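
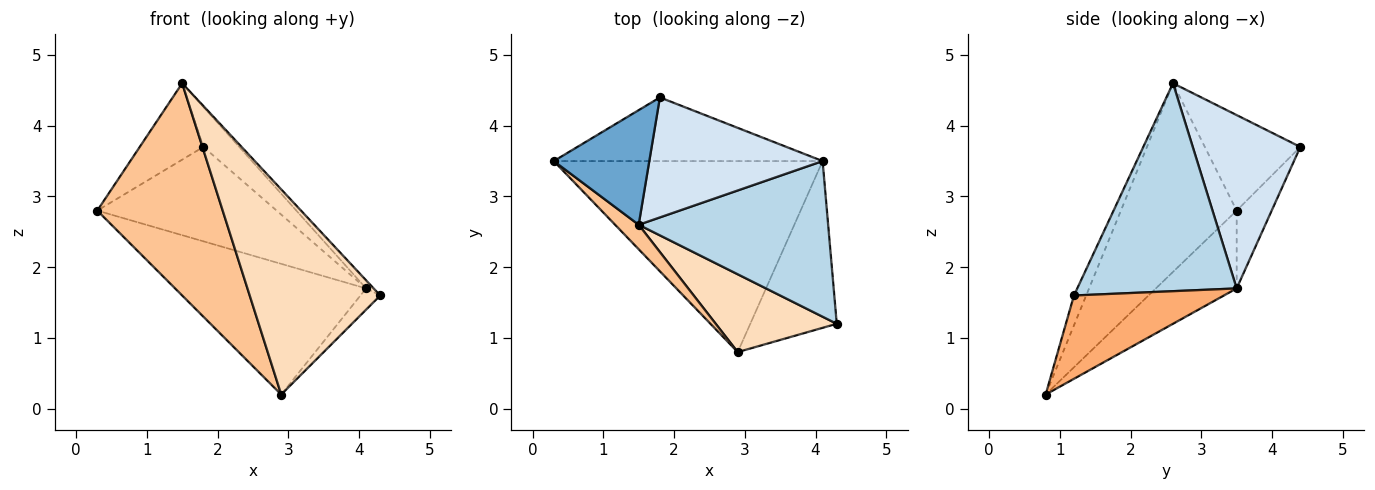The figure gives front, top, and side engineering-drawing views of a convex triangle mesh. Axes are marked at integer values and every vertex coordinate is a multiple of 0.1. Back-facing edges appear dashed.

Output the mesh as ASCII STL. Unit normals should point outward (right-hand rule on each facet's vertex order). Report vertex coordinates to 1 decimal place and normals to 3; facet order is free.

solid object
 facet normal -0.640 0.426 0.640
  outer loop
   vertex 1.5 2.6 4.6
   vertex 1.8 4.4 3.7
   vertex 0.3 3.5 2.8
  endloop
 endfacet
 facet normal -0.160 0.818 -0.552
  outer loop
   vertex 4.1 3.5 1.7
   vertex 0.3 3.5 2.8
   vertex 1.8 4.4 3.7
  endloop
 endfacet
 facet normal 0.739 0.035 0.673
  outer loop
   vertex 4.1 3.5 1.7
   vertex 1.5 2.6 4.6
   vertex 4.3 1.2 1.6
  endloop
 endfacet
 facet normal 0.688 0.229 0.688
  outer loop
   vertex 4.1 3.5 1.7
   vertex 1.8 4.4 3.7
   vertex 1.5 2.6 4.6
  endloop
 endfacet
 facet normal -0.232 0.549 -0.803
  outer loop
   vertex 2.9 0.8 0.2
   vertex 0.3 3.5 2.8
   vertex 4.1 3.5 1.7
  endloop
 endfacet
 facet normal 0.691 0.091 -0.717
  outer loop
   vertex 2.9 0.8 0.2
   vertex 4.1 3.5 1.7
   vertex 4.3 1.2 1.6
  endloop
 endfacet
 facet normal -0.676 -0.732 0.084
  outer loop
   vertex 2.9 0.8 0.2
   vertex 1.5 2.6 4.6
   vertex 0.3 3.5 2.8
  endloop
 endfacet
 facet normal -0.087 -0.931 0.353
  outer loop
   vertex 2.9 0.8 0.2
   vertex 4.3 1.2 1.6
   vertex 1.5 2.6 4.6
  endloop
 endfacet
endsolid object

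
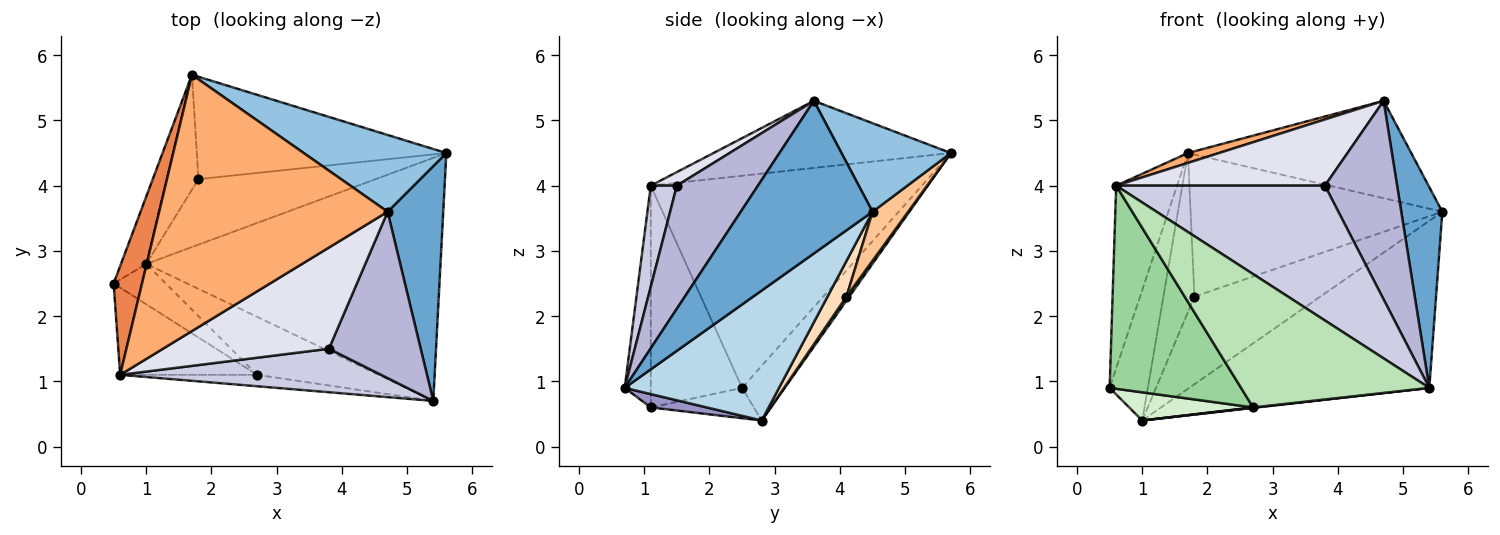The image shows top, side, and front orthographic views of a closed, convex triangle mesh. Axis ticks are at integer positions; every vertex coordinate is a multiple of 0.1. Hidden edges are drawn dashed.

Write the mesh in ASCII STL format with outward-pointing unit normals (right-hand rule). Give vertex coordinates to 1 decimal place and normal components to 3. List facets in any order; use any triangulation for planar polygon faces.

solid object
 facet normal 0.902 -0.281 0.329
  outer loop
   vertex 4.7 3.6 5.3
   vertex 5.4 0.7 0.9
   vertex 5.6 4.5 3.6
  endloop
 endfacet
 facet normal 0.359 0.733 0.578
  outer loop
   vertex 1.7 5.7 4.5
   vertex 4.7 3.6 5.3
   vertex 5.6 4.5 3.6
  endloop
 endfacet
 facet normal 0.342 0.532 -0.774
  outer loop
   vertex 1.0 2.8 0.4
   vertex 5.6 4.5 3.6
   vertex 5.4 0.7 0.9
  endloop
 endfacet
 facet normal -0.704 0.631 -0.326
  outer loop
   vertex 1.0 2.8 0.4
   vertex 0.5 2.5 0.9
   vertex 1.7 5.7 4.5
  endloop
 endfacet
 facet normal -0.967 0.217 0.129
  outer loop
   vertex 0.6 1.1 4.0
   vertex 1.7 5.7 4.5
   vertex 0.5 2.5 0.9
  endloop
 endfacet
 facet normal -0.282 -0.037 0.959
  outer loop
   vertex 0.6 1.1 4.0
   vertex 4.7 3.6 5.3
   vertex 1.7 5.7 4.5
  endloop
 endfacet
 facet normal 0.114 0.806 -0.581
  outer loop
   vertex 1.8 4.1 2.3
   vertex 1.7 5.7 4.5
   vertex 5.6 4.5 3.6
  endloop
 endfacet
 facet normal 0.120 0.795 -0.594
  outer loop
   vertex 1.8 4.1 2.3
   vertex 5.6 4.5 3.6
   vertex 1.0 2.8 0.4
  endloop
 endfacet
 facet normal 0.075 0.808 -0.584
  outer loop
   vertex 1.8 4.1 2.3
   vertex 1.0 2.8 0.4
   vertex 1.7 5.7 4.5
  endloop
 endfacet
 facet normal -0.538 -0.774 -0.332
  outer loop
   vertex 2.7 1.1 0.6
   vertex 0.6 1.1 4.0
   vertex 0.5 2.5 0.9
  endloop
 endfacet
 facet normal -0.137 -0.987 -0.085
  outer loop
   vertex 2.7 1.1 0.6
   vertex 5.4 0.7 0.9
   vertex 0.6 1.1 4.0
  endloop
 endfacet
 facet normal -0.430 -0.517 -0.740
  outer loop
   vertex 2.7 1.1 0.6
   vertex 0.5 2.5 0.9
   vertex 1.0 2.8 0.4
  endloop
 endfacet
 facet normal 0.109 -0.008 -0.994
  outer loop
   vertex 2.7 1.1 0.6
   vertex 1.0 2.8 0.4
   vertex 5.4 0.7 0.9
  endloop
 endfacet
 facet normal 0.652 -0.581 0.487
  outer loop
   vertex 3.8 1.5 4.0
   vertex 5.4 0.7 0.9
   vertex 4.7 3.6 5.3
  endloop
 endfacet
 facet normal 0.118 -0.945 0.305
  outer loop
   vertex 3.8 1.5 4.0
   vertex 0.6 1.1 4.0
   vertex 5.4 0.7 0.9
  endloop
 endfacet
 facet normal 0.068 -0.546 0.835
  outer loop
   vertex 3.8 1.5 4.0
   vertex 4.7 3.6 5.3
   vertex 0.6 1.1 4.0
  endloop
 endfacet
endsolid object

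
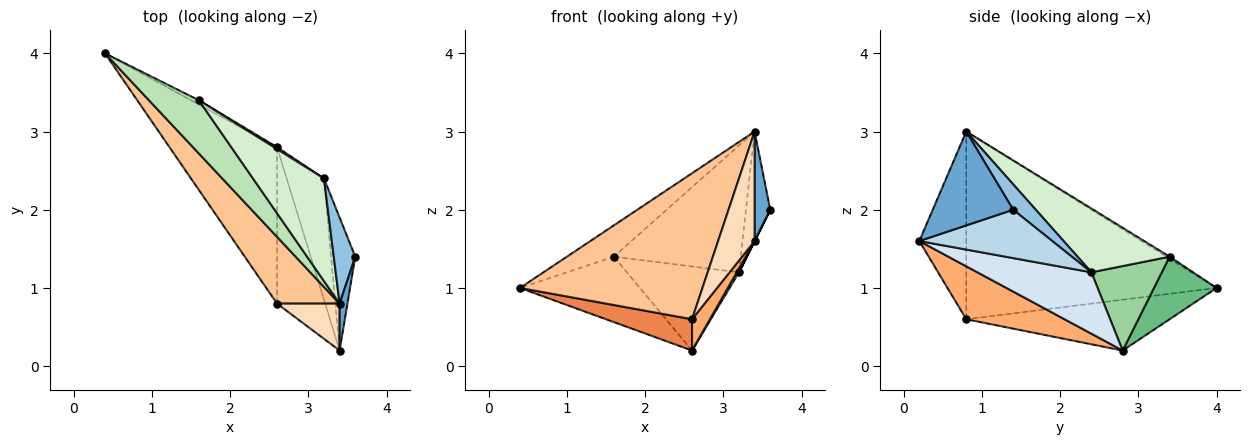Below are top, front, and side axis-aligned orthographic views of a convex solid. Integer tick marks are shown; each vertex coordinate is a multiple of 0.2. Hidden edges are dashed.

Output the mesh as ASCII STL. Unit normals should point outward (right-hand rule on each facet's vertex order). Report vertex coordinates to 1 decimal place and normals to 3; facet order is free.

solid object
 facet normal 0.978 -0.190 0.082
  outer loop
   vertex 3.4 0.8 3.0
   vertex 3.4 0.2 1.6
   vertex 3.6 1.4 2.0
  endloop
 endfacet
 facet normal 0.590 0.635 0.499
  outer loop
   vertex 3.2 2.4 1.2
   vertex 3.4 0.8 3.0
   vertex 3.6 1.4 2.0
  endloop
 endfacet
 facet normal 0.894 0.000 -0.447
  outer loop
   vertex 3.2 2.4 1.2
   vertex 3.6 1.4 2.0
   vertex 3.4 0.2 1.6
  endloop
 endfacet
 facet normal 0.854 -0.017 -0.519
  outer loop
   vertex 3.2 2.4 1.2
   vertex 3.4 0.2 1.6
   vertex 2.6 2.8 0.2
  endloop
 endfacet
 facet normal -0.421 -0.178 -0.890
  outer loop
   vertex 2.6 0.8 0.6
   vertex 0.4 4.0 1.0
   vertex 2.6 2.8 0.2
  endloop
 endfacet
 facet normal 0.733 -0.133 -0.667
  outer loop
   vertex 2.6 0.8 0.6
   vertex 2.6 2.8 0.2
   vertex 3.4 0.2 1.6
  endloop
 endfacet
 facet normal -0.780 -0.569 0.260
  outer loop
   vertex 2.6 0.8 0.6
   vertex 3.4 0.8 3.0
   vertex 0.4 4.0 1.0
  endloop
 endfacet
 facet normal -0.763 -0.594 0.254
  outer loop
   vertex 2.6 0.8 0.6
   vertex 3.4 0.2 1.6
   vertex 3.4 0.8 3.0
  endloop
 endfacet
 facet normal 0.462 0.885 -0.058
  outer loop
   vertex 1.6 3.4 1.4
   vertex 2.6 2.8 0.2
   vertex 0.4 4.0 1.0
  endloop
 endfacet
 facet normal 0.532 0.847 0.020
  outer loop
   vertex 1.6 3.4 1.4
   vertex 3.2 2.4 1.2
   vertex 2.6 2.8 0.2
  endloop
 endfacet
 facet normal -0.034 0.507 0.861
  outer loop
   vertex 1.6 3.4 1.4
   vertex 0.4 4.0 1.0
   vertex 3.4 0.8 3.0
  endloop
 endfacet
 facet normal 0.492 0.677 0.547
  outer loop
   vertex 1.6 3.4 1.4
   vertex 3.4 0.8 3.0
   vertex 3.2 2.4 1.2
  endloop
 endfacet
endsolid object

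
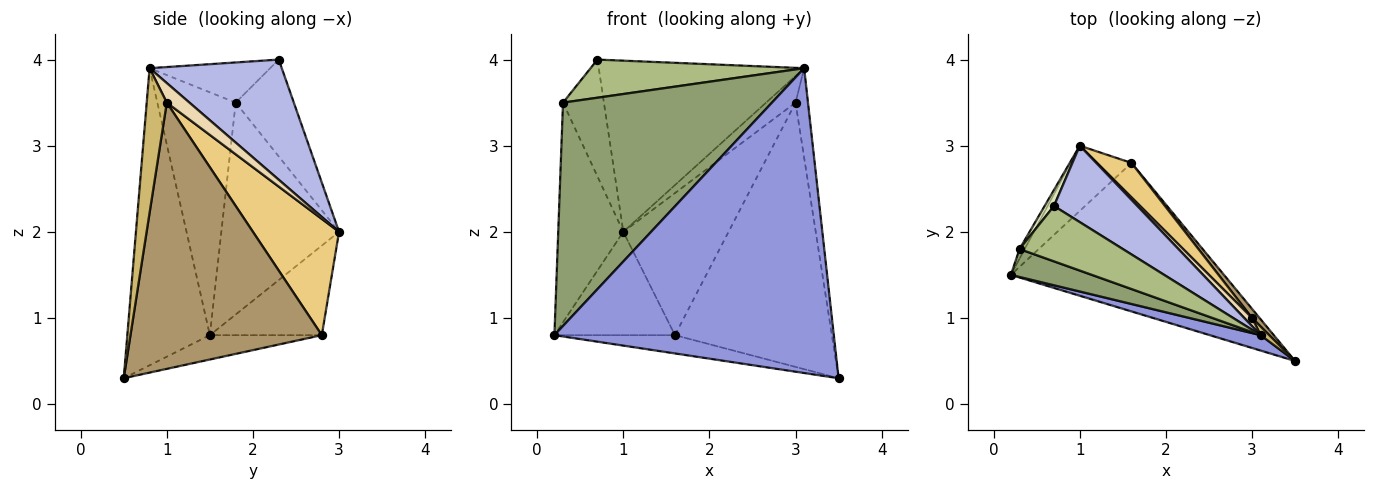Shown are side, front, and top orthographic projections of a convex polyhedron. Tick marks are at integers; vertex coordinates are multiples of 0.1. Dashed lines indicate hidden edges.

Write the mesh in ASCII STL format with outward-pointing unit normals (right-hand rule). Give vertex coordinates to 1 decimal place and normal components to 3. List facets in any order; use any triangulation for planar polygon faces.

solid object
 facet normal -0.113 0.121 -0.986
  outer loop
   vertex 1.6 2.8 0.8
   vertex 3.5 0.5 0.3
   vertex 0.2 1.5 0.8
  endloop
 endfacet
 facet normal -0.618 0.665 -0.420
  outer loop
   vertex 1.6 2.8 0.8
   vertex 0.2 1.5 0.8
   vertex 1.0 3.0 2.0
  endloop
 endfacet
 facet normal -0.283 -0.958 0.048
  outer loop
   vertex 3.1 0.8 3.9
   vertex 0.2 1.5 0.8
   vertex 3.5 0.5 0.3
  endloop
 endfacet
 facet normal 0.507 0.787 0.352
  outer loop
   vertex 3.1 0.8 3.9
   vertex 1.0 3.0 2.0
   vertex 0.7 2.3 4.0
  endloop
 endfacet
 facet normal -0.349 -0.930 0.116
  outer loop
   vertex 0.3 1.8 3.5
   vertex 0.2 1.5 0.8
   vertex 3.1 0.8 3.9
  endloop
 endfacet
 facet normal -0.305 -0.540 0.784
  outer loop
   vertex 0.3 1.8 3.5
   vertex 3.1 0.8 3.9
   vertex 0.7 2.3 4.0
  endloop
 endfacet
 facet normal -0.875 0.484 -0.021
  outer loop
   vertex 0.3 1.8 3.5
   vertex 1.0 3.0 2.0
   vertex 0.2 1.5 0.8
  endloop
 endfacet
 facet normal -0.815 0.574 0.079
  outer loop
   vertex 0.3 1.8 3.5
   vertex 0.7 2.3 4.0
   vertex 1.0 3.0 2.0
  endloop
 endfacet
 facet normal 0.773 0.634 0.022
  outer loop
   vertex 3.0 1.0 3.5
   vertex 3.5 0.5 0.3
   vertex 1.6 2.8 0.8
  endloop
 endfacet
 facet normal 0.849 0.526 0.051
  outer loop
   vertex 3.0 1.0 3.5
   vertex 3.1 0.8 3.9
   vertex 3.5 0.5 0.3
  endloop
 endfacet
 facet normal 0.622 0.761 0.184
  outer loop
   vertex 3.0 1.0 3.5
   vertex 1.6 2.8 0.8
   vertex 1.0 3.0 2.0
  endloop
 endfacet
 facet normal 0.592 0.770 0.237
  outer loop
   vertex 3.0 1.0 3.5
   vertex 1.0 3.0 2.0
   vertex 3.1 0.8 3.9
  endloop
 endfacet
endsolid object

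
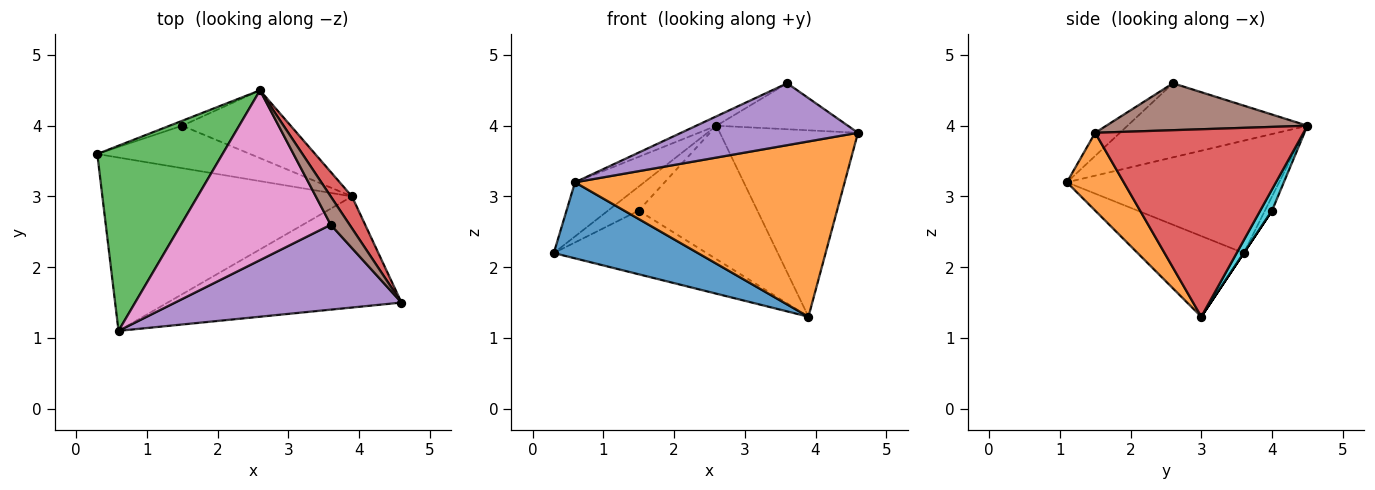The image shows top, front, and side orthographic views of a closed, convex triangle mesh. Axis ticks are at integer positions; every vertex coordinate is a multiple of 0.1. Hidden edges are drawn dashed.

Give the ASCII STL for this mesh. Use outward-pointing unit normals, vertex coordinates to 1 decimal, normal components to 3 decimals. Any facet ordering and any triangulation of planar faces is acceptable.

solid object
 facet normal -0.284 -0.385 -0.878
  outer loop
   vertex 3.9 3.0 1.3
   vertex 0.6 1.1 3.2
   vertex 0.3 3.6 2.2
  endloop
 endfacet
 facet normal 0.175 -0.832 -0.527
  outer loop
   vertex 3.9 3.0 1.3
   vertex 4.6 1.5 3.9
   vertex 0.6 1.1 3.2
  endloop
 endfacet
 facet normal -0.652 0.213 0.727
  outer loop
   vertex 2.6 4.5 4.0
   vertex 0.3 3.6 2.2
   vertex 0.6 1.1 3.2
  endloop
 endfacet
 facet normal 0.830 0.550 0.094
  outer loop
   vertex 2.6 4.5 4.0
   vertex 4.6 1.5 3.9
   vertex 3.9 3.0 1.3
  endloop
 endfacet
 facet normal -0.082 -0.587 0.805
  outer loop
   vertex 3.6 2.6 4.6
   vertex 0.6 1.1 3.2
   vertex 4.6 1.5 3.9
  endloop
 endfacet
 facet normal 0.793 0.518 0.319
  outer loop
   vertex 3.6 2.6 4.6
   vertex 4.6 1.5 3.9
   vertex 2.6 4.5 4.0
  endloop
 endfacet
 facet normal -0.443 0.050 0.895
  outer loop
   vertex 3.6 2.6 4.6
   vertex 2.6 4.5 4.0
   vertex 0.6 1.1 3.2
  endloop
 endfacet
 facet normal 0.000 0.832 -0.555
  outer loop
   vertex 1.5 4.0 2.8
   vertex 3.9 3.0 1.3
   vertex 0.3 3.6 2.2
  endloop
 endfacet
 facet normal -0.220 0.955 -0.196
  outer loop
   vertex 1.5 4.0 2.8
   vertex 0.3 3.6 2.2
   vertex 2.6 4.5 4.0
  endloop
 endfacet
 facet normal 0.088 0.888 -0.451
  outer loop
   vertex 1.5 4.0 2.8
   vertex 2.6 4.5 4.0
   vertex 3.9 3.0 1.3
  endloop
 endfacet
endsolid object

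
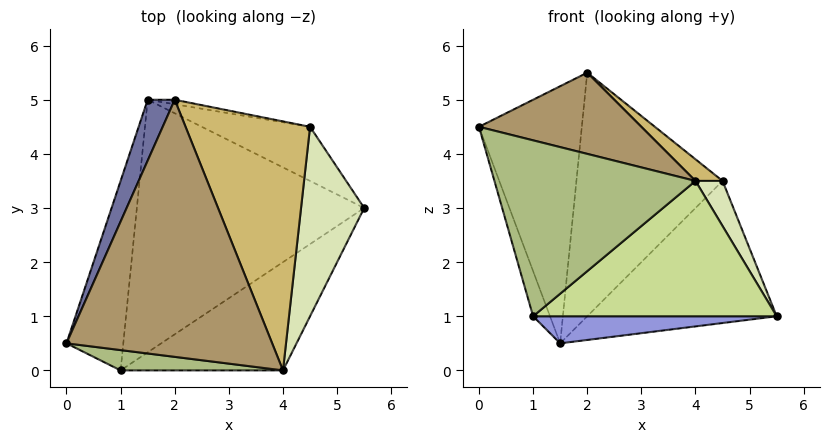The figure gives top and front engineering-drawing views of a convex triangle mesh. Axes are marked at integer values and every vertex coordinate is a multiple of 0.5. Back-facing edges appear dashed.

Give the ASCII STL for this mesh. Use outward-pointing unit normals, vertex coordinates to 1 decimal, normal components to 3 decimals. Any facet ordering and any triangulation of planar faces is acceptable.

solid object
 facet normal -0.917 0.387 0.092
  outer loop
   vertex 2.0 5.0 5.5
   vertex 1.5 5.0 0.5
   vertex 0.0 0.5 4.5
  endloop
 endfacet
 facet normal -0.957 0.067 -0.283
  outer loop
   vertex 1.0 0.0 1.0
   vertex 0.0 0.5 4.5
   vertex 1.5 5.0 0.5
  endloop
 endfacet
 facet normal 0.071 -0.106 -0.992
  outer loop
   vertex 1.0 0.0 1.0
   vertex 1.5 5.0 0.5
   vertex 5.5 3.0 1.0
  endloop
 endfacet
 facet normal 0.456 0.832 -0.317
  outer loop
   vertex 4.5 4.5 3.5
   vertex 5.5 3.0 1.0
   vertex 1.5 5.0 0.5
  endloop
 endfacet
 facet normal 0.182 0.983 -0.018
  outer loop
   vertex 4.5 4.5 3.5
   vertex 1.5 5.0 0.5
   vertex 2.0 5.0 5.5
  endloop
 endfacet
 facet normal -0.095 -0.989 0.114
  outer loop
   vertex 4.0 0.0 3.5
   vertex 0.0 0.5 4.5
   vertex 1.0 0.0 1.0
  endloop
 endfacet
 facet normal 0.462 -0.693 -0.554
  outer loop
   vertex 4.0 0.0 3.5
   vertex 1.0 0.0 1.0
   vertex 5.5 3.0 1.0
  endloop
 endfacet
 facet normal 0.902 -0.100 0.421
  outer loop
   vertex 4.0 0.0 3.5
   vertex 5.5 3.0 1.0
   vertex 4.5 4.5 3.5
  endloop
 endfacet
 facet normal 0.197 -0.295 0.935
  outer loop
   vertex 4.0 0.0 3.5
   vertex 2.0 5.0 5.5
   vertex 0.0 0.5 4.5
  endloop
 endfacet
 facet normal 0.615 -0.068 0.786
  outer loop
   vertex 4.0 0.0 3.5
   vertex 4.5 4.5 3.5
   vertex 2.0 5.0 5.5
  endloop
 endfacet
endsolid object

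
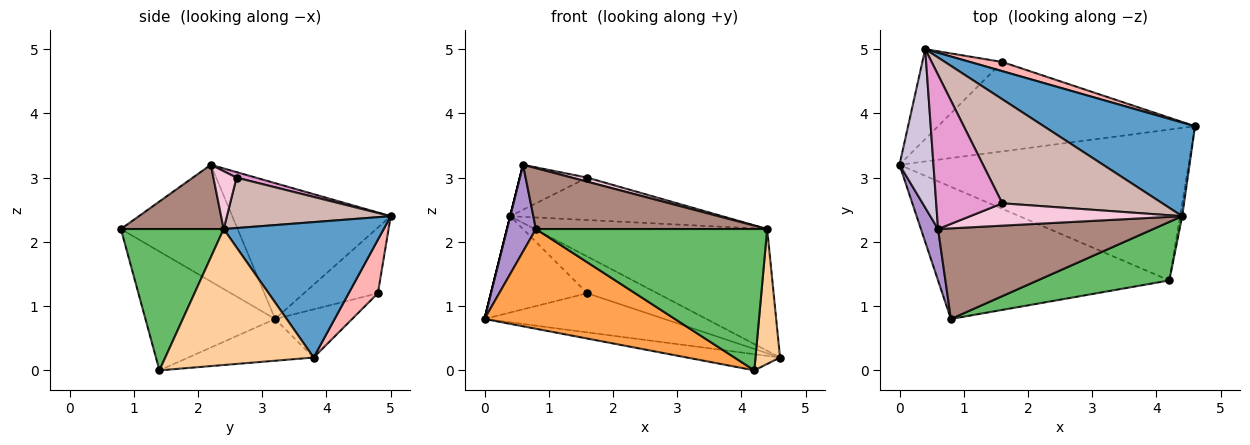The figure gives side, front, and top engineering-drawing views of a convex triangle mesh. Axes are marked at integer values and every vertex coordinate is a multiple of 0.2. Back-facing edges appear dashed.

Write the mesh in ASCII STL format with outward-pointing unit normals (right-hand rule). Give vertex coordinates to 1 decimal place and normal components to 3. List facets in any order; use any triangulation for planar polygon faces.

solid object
 facet normal 0.479 0.696 0.535
  outer loop
   vertex 4.4 2.4 2.2
   vertex 4.6 3.8 0.2
   vertex 0.4 5.0 2.4
  endloop
 endfacet
 facet normal -0.142 0.106 -0.984
  outer loop
   vertex 4.2 1.4 0.0
   vertex 0.0 3.2 0.8
   vertex 4.6 3.8 0.2
  endloop
 endfacet
 facet normal -0.380 -0.557 -0.739
  outer loop
   vertex 4.2 1.4 0.0
   vertex 0.8 0.8 2.2
   vertex 0.0 3.2 0.8
  endloop
 endfacet
 facet normal 0.986 -0.163 -0.016
  outer loop
   vertex 4.2 1.4 0.0
   vertex 4.6 3.8 0.2
   vertex 4.4 2.4 2.2
  endloop
 endfacet
 facet normal 0.380 -0.855 0.354
  outer loop
   vertex 4.2 1.4 0.0
   vertex 4.4 2.4 2.2
   vertex 0.8 0.8 2.2
  endloop
 endfacet
 facet normal -0.169 0.395 -0.903
  outer loop
   vertex 1.6 4.8 1.2
   vertex 4.6 3.8 0.2
   vertex 0.0 3.2 0.8
  endloop
 endfacet
 facet normal -0.489 0.638 -0.595
  outer loop
   vertex 1.6 4.8 1.2
   vertex 0.0 3.2 0.8
   vertex 0.4 5.0 2.4
  endloop
 endfacet
 facet normal 0.375 0.899 0.225
  outer loop
   vertex 1.6 4.8 1.2
   vertex 0.4 5.0 2.4
   vertex 4.6 3.8 0.2
  endloop
 endfacet
 facet normal -0.961 -0.238 0.141
  outer loop
   vertex 0.6 2.2 3.2
   vertex 0.0 3.2 0.8
   vertex 0.8 0.8 2.2
  endloop
 endfacet
 facet normal -0.970 0.000 0.243
  outer loop
   vertex 0.6 2.2 3.2
   vertex 0.4 5.0 2.4
   vertex 0.0 3.2 0.8
  endloop
 endfacet
 facet normal 0.241 -0.541 0.806
  outer loop
   vertex 0.6 2.2 3.2
   vertex 0.8 0.8 2.2
   vertex 4.4 2.4 2.2
  endloop
 endfacet
 facet normal 0.280 0.362 0.889
  outer loop
   vertex 1.6 2.6 3.0
   vertex 4.4 2.4 2.2
   vertex 0.4 5.0 2.4
  endloop
 endfacet
 facet normal 0.080 0.279 0.957
  outer loop
   vertex 1.6 2.6 3.0
   vertex 0.4 5.0 2.4
   vertex 0.6 2.2 3.2
  endloop
 endfacet
 facet normal 0.259 -0.173 0.950
  outer loop
   vertex 1.6 2.6 3.0
   vertex 0.6 2.2 3.2
   vertex 4.4 2.4 2.2
  endloop
 endfacet
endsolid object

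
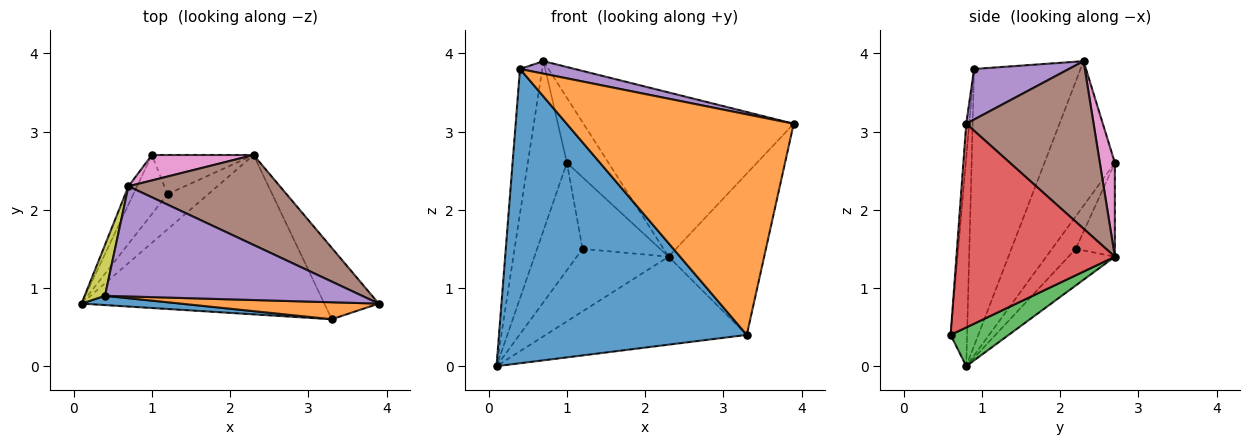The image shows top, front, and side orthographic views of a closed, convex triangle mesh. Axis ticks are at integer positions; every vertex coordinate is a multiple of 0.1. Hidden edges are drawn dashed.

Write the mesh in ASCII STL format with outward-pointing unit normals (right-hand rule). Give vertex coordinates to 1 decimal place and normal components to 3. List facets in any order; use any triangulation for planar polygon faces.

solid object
 facet normal -0.066 -0.997 0.031
  outer loop
   vertex 0.4 0.9 3.8
   vertex 0.1 0.8 0.0
   vertex 3.3 0.6 0.4
  endloop
 endfacet
 facet normal -0.013 -0.997 0.077
  outer loop
   vertex 0.4 0.9 3.8
   vertex 3.3 0.6 0.4
   vertex 3.9 0.8 3.1
  endloop
 endfacet
 facet normal 0.138 0.479 -0.867
  outer loop
   vertex 2.3 2.7 1.4
   vertex 3.3 0.6 0.4
   vertex 0.1 0.8 0.0
  endloop
 endfacet
 facet normal 0.835 0.504 -0.223
  outer loop
   vertex 2.3 2.7 1.4
   vertex 3.9 0.8 3.1
   vertex 3.3 0.6 0.4
  endloop
 endfacet
 facet normal 0.192 -0.111 0.975
  outer loop
   vertex 0.7 2.3 3.9
   vertex 0.4 0.9 3.8
   vertex 3.9 0.8 3.1
  endloop
 endfacet
 facet normal 0.469 0.775 0.424
  outer loop
   vertex 0.7 2.3 3.9
   vertex 3.9 0.8 3.1
   vertex 2.3 2.7 1.4
  endloop
 endfacet
 facet normal 0.319 0.883 0.345
  outer loop
   vertex 0.7 2.3 3.9
   vertex 2.3 2.7 1.4
   vertex 1.0 2.7 2.6
  endloop
 endfacet
 facet normal -0.873 0.485 -0.052
  outer loop
   vertex 0.7 2.3 3.9
   vertex 1.0 2.7 2.6
   vertex 0.1 0.8 0.0
  endloop
 endfacet
 facet normal -0.976 0.204 0.072
  outer loop
   vertex 0.7 2.3 3.9
   vertex 0.1 0.8 0.0
   vertex 0.4 0.9 3.8
  endloop
 endfacet
 facet normal -0.417 0.797 -0.438
  outer loop
   vertex 1.2 2.2 1.5
   vertex 0.1 0.8 0.0
   vertex 1.0 2.7 2.6
  endloop
 endfacet
 facet normal -0.403 0.798 -0.449
  outer loop
   vertex 1.2 2.2 1.5
   vertex 2.3 2.7 1.4
   vertex 0.1 0.8 0.0
  endloop
 endfacet
 facet normal -0.405 0.803 -0.438
  outer loop
   vertex 1.2 2.2 1.5
   vertex 1.0 2.7 2.6
   vertex 2.3 2.7 1.4
  endloop
 endfacet
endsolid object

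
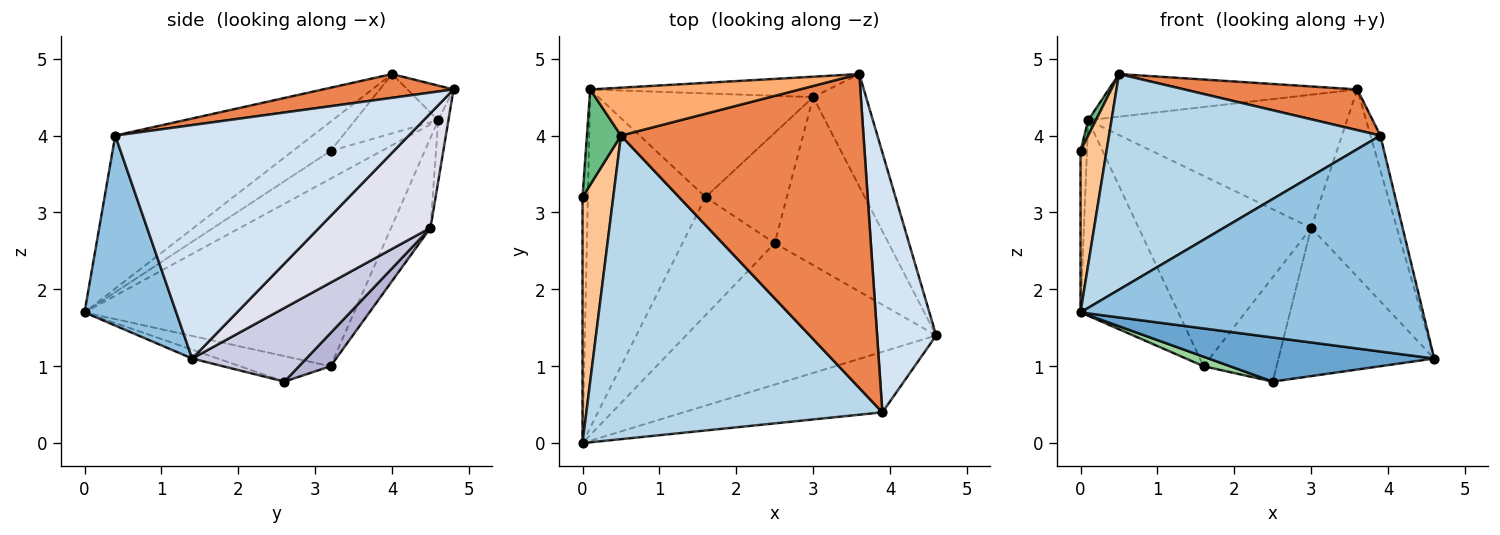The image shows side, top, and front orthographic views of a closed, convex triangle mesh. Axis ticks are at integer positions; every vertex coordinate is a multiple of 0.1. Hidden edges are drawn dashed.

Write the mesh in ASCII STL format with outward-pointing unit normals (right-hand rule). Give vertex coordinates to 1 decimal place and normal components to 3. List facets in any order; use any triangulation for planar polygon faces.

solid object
 facet normal -0.034 -0.298 -0.954
  outer loop
   vertex 2.5 2.6 0.8
   vertex 4.6 1.4 1.1
   vertex 0.0 0.0 1.7
  endloop
 endfacet
 facet normal 0.250 -0.932 -0.261
  outer loop
   vertex 3.9 0.4 4.0
   vertex 0.0 0.0 1.7
   vertex 4.6 1.4 1.1
  endloop
 endfacet
 facet normal -0.388 -0.534 0.751
  outer loop
   vertex 3.9 0.4 4.0
   vertex 0.5 4.0 4.8
   vertex 0.0 0.0 1.7
  endloop
 endfacet
 facet normal 0.969 0.033 0.245
  outer loop
   vertex 3.6 4.8 4.6
   vertex 3.9 0.4 4.0
   vertex 4.6 1.4 1.1
  endloop
 endfacet
 facet normal 0.097 -0.128 0.987
  outer loop
   vertex 3.6 4.8 4.6
   vertex 0.5 4.0 4.8
   vertex 3.9 0.4 4.0
  endloop
 endfacet
 facet normal -0.122 0.660 0.741
  outer loop
   vertex 3.6 4.8 4.6
   vertex 0.1 4.6 4.2
   vertex 0.5 4.0 4.8
  endloop
 endfacet
 facet normal -0.622 -0.430 0.655
  outer loop
   vertex 0.0 3.2 3.8
   vertex 0.0 0.0 1.7
   vertex 0.5 4.0 4.8
  endloop
 endfacet
 facet normal -0.974 0.123 -0.188
  outer loop
   vertex 0.0 3.2 3.8
   vertex 0.1 4.6 4.2
   vertex 0.0 0.0 1.7
  endloop
 endfacet
 facet normal -0.864 -0.080 0.496
  outer loop
   vertex 0.0 3.2 3.8
   vertex 0.5 4.0 4.8
   vertex 0.1 4.6 4.2
  endloop
 endfacet
 facet normal -0.265 -0.078 -0.961
  outer loop
   vertex 1.6 3.2 1.0
   vertex 2.5 2.6 0.8
   vertex 0.0 0.0 1.7
  endloop
 endfacet
 facet normal -0.810 0.294 -0.508
  outer loop
   vertex 1.6 3.2 1.0
   vertex 0.0 0.0 1.7
   vertex 0.1 4.6 4.2
  endloop
 endfacet
 facet normal -0.039 0.988 -0.152
  outer loop
   vertex 3.0 4.5 2.8
   vertex 0.1 4.6 4.2
   vertex 3.6 4.8 4.6
  endloop
 endfacet
 facet normal -0.197 0.861 -0.469
  outer loop
   vertex 3.0 4.5 2.8
   vertex 1.6 3.2 1.0
   vertex 0.1 4.6 4.2
  endloop
 endfacet
 facet normal 0.284 0.659 -0.697
  outer loop
   vertex 3.0 4.5 2.8
   vertex 2.5 2.6 0.8
   vertex 1.6 3.2 1.0
  endloop
 endfacet
 facet normal 0.437 0.595 -0.675
  outer loop
   vertex 3.0 4.5 2.8
   vertex 4.6 1.4 1.1
   vertex 2.5 2.6 0.8
  endloop
 endfacet
 facet normal 0.744 0.573 -0.344
  outer loop
   vertex 3.0 4.5 2.8
   vertex 3.6 4.8 4.6
   vertex 4.6 1.4 1.1
  endloop
 endfacet
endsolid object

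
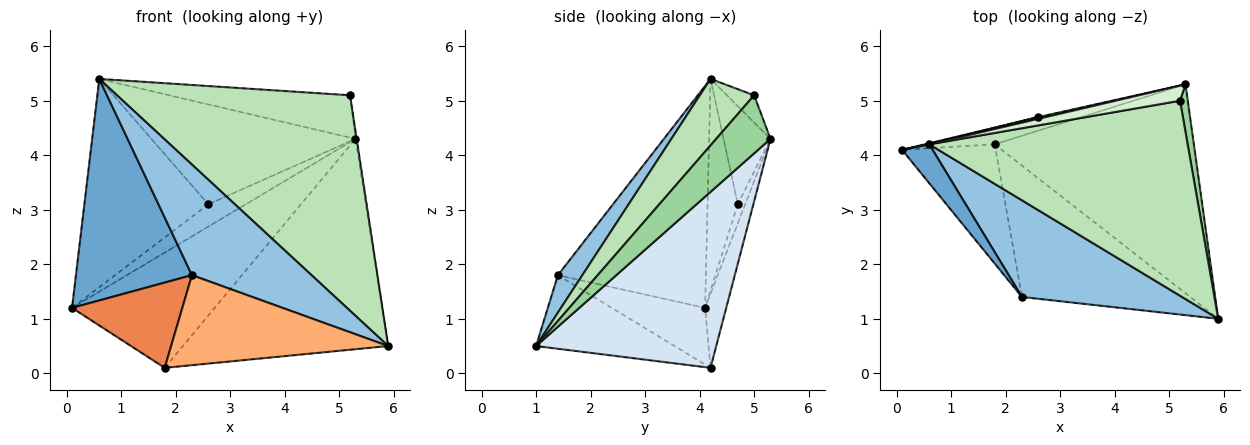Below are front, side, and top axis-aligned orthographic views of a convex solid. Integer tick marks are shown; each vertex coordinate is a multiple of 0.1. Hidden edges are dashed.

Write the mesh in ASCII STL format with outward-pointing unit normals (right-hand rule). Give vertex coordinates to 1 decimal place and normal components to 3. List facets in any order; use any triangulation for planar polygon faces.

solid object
 facet normal -0.782 -0.613 0.108
  outer loop
   vertex 2.3 1.4 1.8
   vertex 0.6 4.2 5.4
   vertex 0.1 4.1 1.2
  endloop
 endfacet
 facet normal 0.152 -0.744 0.651
  outer loop
   vertex 2.3 1.4 1.8
   vertex 5.9 1.0 0.5
   vertex 0.6 4.2 5.4
  endloop
 endfacet
 facet normal -0.145 0.980 -0.136
  outer loop
   vertex 1.8 4.2 0.1
   vertex 0.1 4.1 1.2
   vertex 5.3 5.3 4.3
  endloop
 endfacet
 facet normal 0.529 0.602 -0.598
  outer loop
   vertex 1.8 4.2 0.1
   vertex 5.3 5.3 4.3
   vertex 5.9 1.0 0.5
  endloop
 endfacet
 facet normal -0.442 -0.522 -0.730
  outer loop
   vertex 1.8 4.2 0.1
   vertex 2.3 1.4 1.8
   vertex 0.1 4.1 1.2
  endloop
 endfacet
 facet normal -0.339 -0.532 -0.776
  outer loop
   vertex 1.8 4.2 0.1
   vertex 5.9 1.0 0.5
   vertex 2.3 1.4 1.8
  endloop
 endfacet
 facet normal -0.193 0.980 -0.055
  outer loop
   vertex 2.6 4.7 3.1
   vertex 5.3 5.3 4.3
   vertex 0.1 4.1 1.2
  endloop
 endfacet
 facet normal -0.237 0.971 0.005
  outer loop
   vertex 2.6 4.7 3.1
   vertex 0.1 4.1 1.2
   vertex 0.6 4.2 5.4
  endloop
 endfacet
 facet normal -0.224 0.974 0.017
  outer loop
   vertex 2.6 4.7 3.1
   vertex 0.6 4.2 5.4
   vertex 5.3 5.3 4.3
  endloop
 endfacet
 facet normal 0.991 0.022 0.132
  outer loop
   vertex 5.2 5.0 5.1
   vertex 5.9 1.0 0.5
   vertex 5.3 5.3 4.3
  endloop
 endfacet
 facet normal 0.170 -0.731 0.661
  outer loop
   vertex 5.2 5.0 5.1
   vertex 0.6 4.2 5.4
   vertex 5.9 1.0 0.5
  endloop
 endfacet
 facet normal -0.141 0.933 0.332
  outer loop
   vertex 5.2 5.0 5.1
   vertex 5.3 5.3 4.3
   vertex 0.6 4.2 5.4
  endloop
 endfacet
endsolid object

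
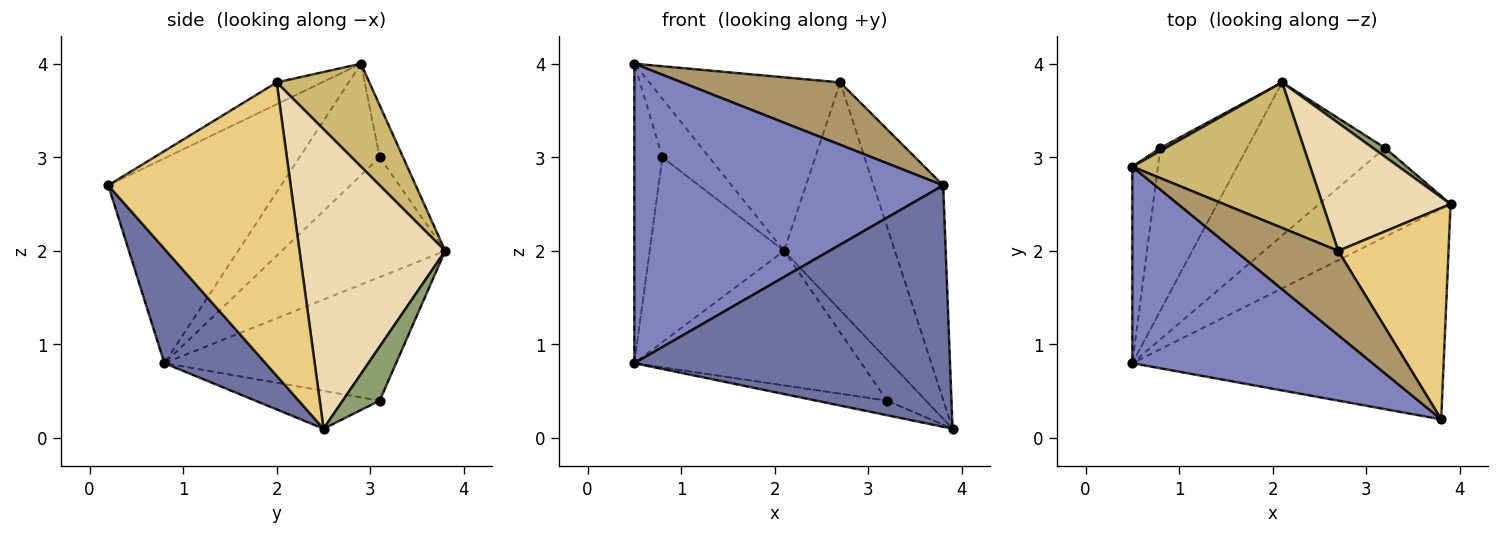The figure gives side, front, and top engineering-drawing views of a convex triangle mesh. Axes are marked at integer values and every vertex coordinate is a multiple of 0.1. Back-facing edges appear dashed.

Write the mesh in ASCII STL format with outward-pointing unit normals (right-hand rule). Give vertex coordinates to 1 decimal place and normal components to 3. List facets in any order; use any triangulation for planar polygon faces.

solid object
 facet normal 0.235 -0.733 -0.639
  outer loop
   vertex 3.8 0.2 2.7
   vertex 0.5 0.8 0.8
   vertex 3.9 2.5 0.1
  endloop
 endfacet
 facet normal -0.424 -0.757 0.497
  outer loop
   vertex 0.5 2.9 4.0
   vertex 0.5 0.8 0.8
   vertex 3.8 0.2 2.7
  endloop
 endfacet
 facet normal -0.273 0.156 -0.949
  outer loop
   vertex 3.2 3.1 0.4
   vertex 3.9 2.5 0.1
   vertex 0.5 0.8 0.8
  endloop
 endfacet
 facet normal -0.559 0.547 -0.623
  outer loop
   vertex 3.2 3.1 0.4
   vertex 0.5 0.8 0.8
   vertex 2.1 3.8 2.0
  endloop
 endfacet
 facet normal 0.680 0.717 0.154
  outer loop
   vertex 3.2 3.1 0.4
   vertex 2.1 3.8 2.0
   vertex 3.9 2.5 0.1
  endloop
 endfacet
 facet normal -0.922 0.323 -0.212
  outer loop
   vertex 0.8 3.1 3.0
   vertex 0.5 0.8 0.8
   vertex 0.5 2.9 4.0
  endloop
 endfacet
 facet normal -0.674 0.555 -0.488
  outer loop
   vertex 0.8 3.1 3.0
   vertex 2.1 3.8 2.0
   vertex 0.5 0.8 0.8
  endloop
 endfacet
 facet normal -0.447 0.894 0.045
  outer loop
   vertex 0.8 3.1 3.0
   vertex 0.5 2.9 4.0
   vertex 2.1 3.8 2.0
  endloop
 endfacet
 facet normal -0.168 -0.587 0.792
  outer loop
   vertex 2.7 2.0 3.8
   vertex 0.5 2.9 4.0
   vertex 3.8 0.2 2.7
  endloop
 endfacet
 facet normal 0.349 0.718 0.602
  outer loop
   vertex 2.7 2.0 3.8
   vertex 2.1 3.8 2.0
   vertex 0.5 2.9 4.0
  endloop
 endfacet
 facet normal 0.882 0.336 0.331
  outer loop
   vertex 2.7 2.0 3.8
   vertex 3.8 0.2 2.7
   vertex 3.9 2.5 0.1
  endloop
 endfacet
 facet normal 0.754 0.573 0.322
  outer loop
   vertex 2.7 2.0 3.8
   vertex 3.9 2.5 0.1
   vertex 2.1 3.8 2.0
  endloop
 endfacet
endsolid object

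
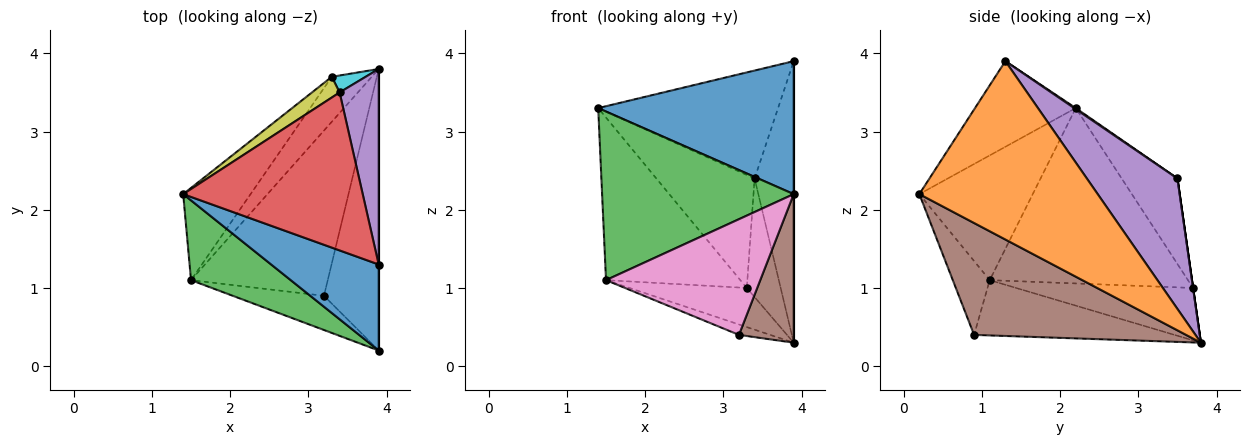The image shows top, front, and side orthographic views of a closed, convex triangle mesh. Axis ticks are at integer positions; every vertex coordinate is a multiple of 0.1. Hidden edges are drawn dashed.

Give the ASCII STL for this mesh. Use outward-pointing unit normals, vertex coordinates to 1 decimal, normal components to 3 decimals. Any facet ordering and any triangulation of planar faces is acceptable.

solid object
 facet normal -0.397 -0.771 0.499
  outer loop
   vertex 3.9 1.3 3.9
   vertex 1.4 2.2 3.3
   vertex 3.9 0.2 2.2
  endloop
 endfacet
 facet normal 1.000 0.000 0.000
  outer loop
   vertex 3.9 1.3 3.9
   vertex 3.9 0.2 2.2
   vertex 3.9 3.8 0.3
  endloop
 endfacet
 facet normal -0.472 -0.797 0.377
  outer loop
   vertex 1.5 1.1 1.1
   vertex 3.9 0.2 2.2
   vertex 1.4 2.2 3.3
  endloop
 endfacet
 facet normal 0.005 0.564 0.826
  outer loop
   vertex 3.4 3.5 2.4
   vertex 1.4 2.2 3.3
   vertex 3.9 1.3 3.9
  endloop
 endfacet
 facet normal 0.885 0.382 0.265
  outer loop
   vertex 3.4 3.5 2.4
   vertex 3.9 1.3 3.9
   vertex 3.9 3.8 0.3
  endloop
 endfacet
 facet normal 0.875 -0.226 -0.428
  outer loop
   vertex 3.2 0.9 0.4
   vertex 3.9 3.8 0.3
   vertex 3.9 0.2 2.2
  endloop
 endfacet
 facet normal -0.224 -0.935 -0.276
  outer loop
   vertex 3.2 0.9 0.4
   vertex 3.9 0.2 2.2
   vertex 1.5 1.1 1.1
  endloop
 endfacet
 facet normal -0.374 0.058 -0.925
  outer loop
   vertex 3.2 0.9 0.4
   vertex 1.5 1.1 1.1
   vertex 3.9 3.8 0.3
  endloop
 endfacet
 facet normal -0.487 0.859 0.158
  outer loop
   vertex 3.3 3.7 1.0
   vertex 1.4 2.2 3.3
   vertex 3.4 3.5 2.4
  endloop
 endfacet
 facet normal 0.000 0.990 0.141
  outer loop
   vertex 3.3 3.7 1.0
   vertex 3.4 3.5 2.4
   vertex 3.9 3.8 0.3
  endloop
 endfacet
 facet normal -0.789 0.535 -0.303
  outer loop
   vertex 3.3 3.7 1.0
   vertex 1.5 1.1 1.1
   vertex 1.4 2.2 3.3
  endloop
 endfacet
 facet normal -0.703 0.466 -0.536
  outer loop
   vertex 3.3 3.7 1.0
   vertex 3.9 3.8 0.3
   vertex 1.5 1.1 1.1
  endloop
 endfacet
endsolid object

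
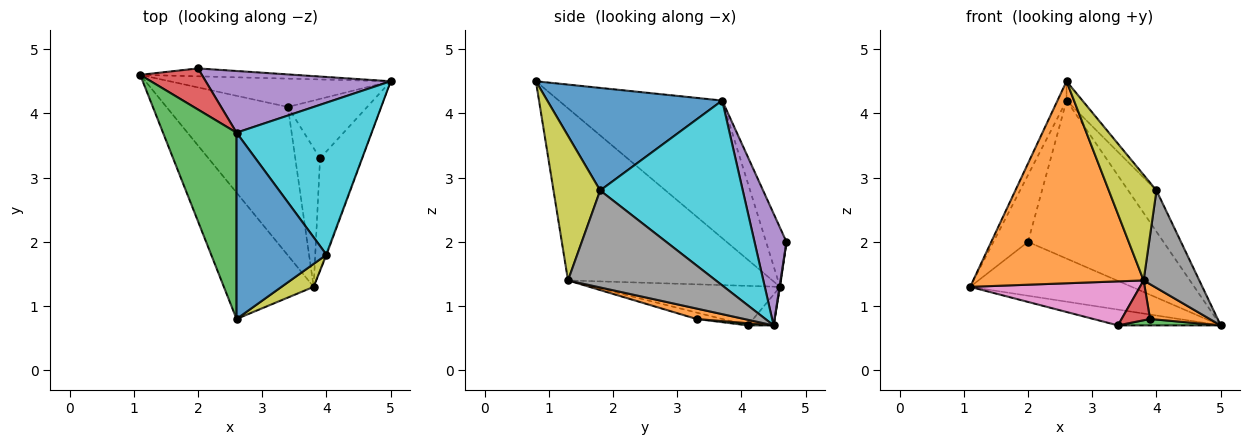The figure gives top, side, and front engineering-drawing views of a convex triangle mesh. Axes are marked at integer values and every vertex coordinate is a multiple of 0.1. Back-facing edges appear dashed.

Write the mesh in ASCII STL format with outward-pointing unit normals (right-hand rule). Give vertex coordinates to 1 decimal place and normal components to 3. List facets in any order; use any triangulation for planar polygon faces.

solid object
 facet normal 0.003 0.989 -0.145
  outer loop
   vertex 2.0 4.7 2.0
   vertex 5.0 4.5 0.7
   vertex 1.1 4.6 1.3
  endloop
 endfacet
 facet normal -0.713 -0.595 -0.372
  outer loop
   vertex 3.8 1.3 1.4
   vertex 2.6 0.8 4.5
   vertex 1.1 4.6 1.3
  endloop
 endfacet
 facet normal -0.881 0.049 0.471
  outer loop
   vertex 2.6 3.7 4.2
   vertex 1.1 4.6 1.3
   vertex 2.6 0.8 4.5
  endloop
 endfacet
 facet normal -0.449 0.761 0.468
  outer loop
   vertex 2.6 3.7 4.2
   vertex 2.0 4.7 2.0
   vertex 1.1 4.6 1.3
  endloop
 endfacet
 facet normal 0.215 0.910 0.355
  outer loop
   vertex 2.6 3.7 4.2
   vertex 5.0 4.5 0.7
   vertex 2.0 4.7 2.0
  endloop
 endfacet
 facet normal -0.121 0.484 -0.867
  outer loop
   vertex 3.4 4.1 0.7
   vertex 1.1 4.6 1.3
   vertex 5.0 4.5 0.7
  endloop
 endfacet
 facet normal -0.298 -0.271 -0.915
  outer loop
   vertex 3.4 4.1 0.7
   vertex 3.8 1.3 1.4
   vertex 1.1 4.6 1.3
  endloop
 endfacet
 facet normal 0.936 -0.353 -0.008
  outer loop
   vertex 4.0 1.8 2.8
   vertex 3.8 1.3 1.4
   vertex 5.0 4.5 0.7
  endloop
 endfacet
 facet normal 0.691 -0.706 0.154
  outer loop
   vertex 4.0 1.8 2.8
   vertex 2.6 0.8 4.5
   vertex 3.8 1.3 1.4
  endloop
 endfacet
 facet normal 0.797 0.158 0.583
  outer loop
   vertex 4.0 1.8 2.8
   vertex 5.0 4.5 0.7
   vertex 2.6 3.7 4.2
  endloop
 endfacet
 facet normal 0.750 0.068 0.658
  outer loop
   vertex 4.0 1.8 2.8
   vertex 2.6 3.7 4.2
   vertex 2.6 0.8 4.5
  endloop
 endfacet
 facet normal 0.232 -0.290 -0.928
  outer loop
   vertex 3.9 3.3 0.8
   vertex 5.0 4.5 0.7
   vertex 3.8 1.3 1.4
  endloop
 endfacet
 facet normal 0.027 -0.107 -0.994
  outer loop
   vertex 3.9 3.3 0.8
   vertex 3.4 4.1 0.7
   vertex 5.0 4.5 0.7
  endloop
 endfacet
 facet normal -0.242 -0.268 -0.933
  outer loop
   vertex 3.9 3.3 0.8
   vertex 3.8 1.3 1.4
   vertex 3.4 4.1 0.7
  endloop
 endfacet
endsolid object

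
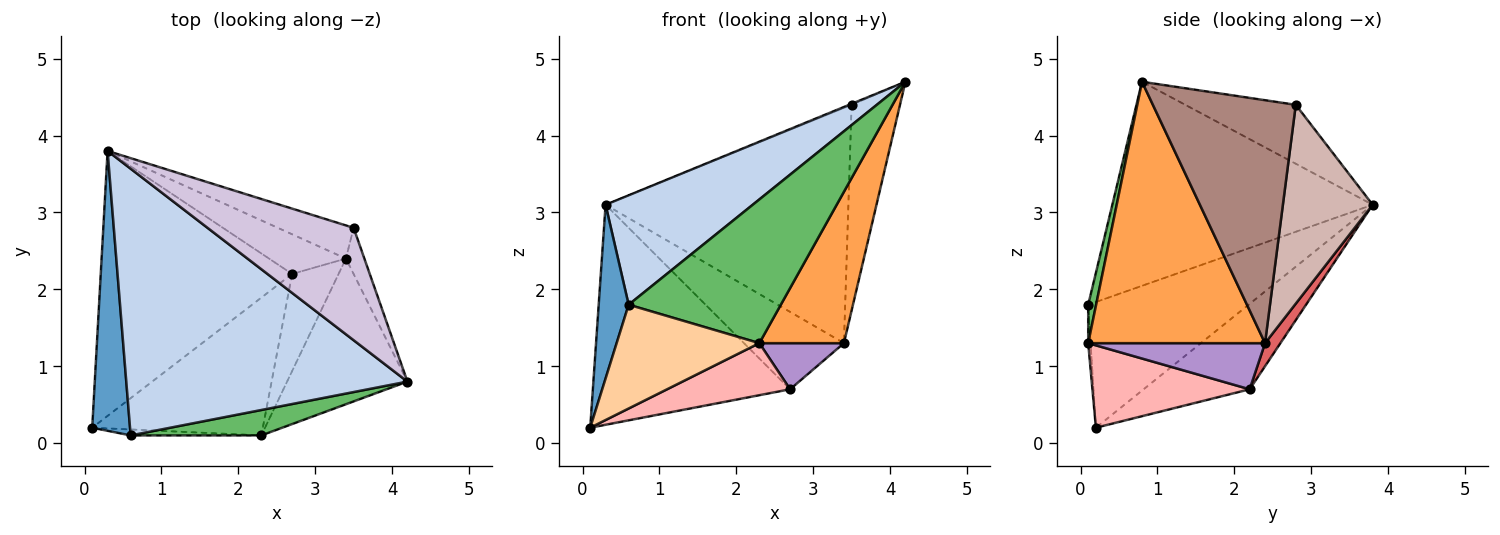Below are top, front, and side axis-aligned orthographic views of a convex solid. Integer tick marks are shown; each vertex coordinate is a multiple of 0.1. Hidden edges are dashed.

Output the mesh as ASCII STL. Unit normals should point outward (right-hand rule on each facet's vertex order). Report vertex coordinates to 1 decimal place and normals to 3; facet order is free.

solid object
 facet normal -0.943 -0.176 0.284
  outer loop
   vertex 0.6 0.1 1.8
   vertex 0.3 3.8 3.1
   vertex 0.1 0.2 0.2
  endloop
 endfacet
 facet normal -0.557 -0.315 0.768
  outer loop
   vertex 0.6 0.1 1.8
   vertex 4.2 0.8 4.7
   vertex 0.3 3.8 3.1
  endloop
 endfacet
 facet normal 0.833 -0.398 -0.384
  outer loop
   vertex 2.3 0.1 1.3
   vertex 3.4 2.4 1.3
   vertex 4.2 0.8 4.7
  endloop
 endfacet
 facet normal -0.017 -0.998 -0.057
  outer loop
   vertex 2.3 0.1 1.3
   vertex 0.6 0.1 1.8
   vertex 0.1 0.2 0.2
  endloop
 endfacet
 facet normal 0.051 -0.983 0.174
  outer loop
   vertex 2.3 0.1 1.3
   vertex 4.2 0.8 4.7
   vertex 0.6 0.1 1.8
  endloop
 endfacet
 facet normal -0.325 0.604 -0.728
  outer loop
   vertex 2.7 2.2 0.7
   vertex 0.1 0.2 0.2
   vertex 0.3 3.8 3.1
  endloop
 endfacet
 facet normal 0.136 0.882 -0.452
  outer loop
   vertex 2.7 2.2 0.7
   vertex 0.3 3.8 3.1
   vertex 3.4 2.4 1.3
  endloop
 endfacet
 facet normal 0.412 -0.322 -0.853
  outer loop
   vertex 2.7 2.2 0.7
   vertex 2.3 0.1 1.3
   vertex 0.1 0.2 0.2
  endloop
 endfacet
 facet normal 0.668 -0.319 -0.673
  outer loop
   vertex 2.7 2.2 0.7
   vertex 3.4 2.4 1.3
   vertex 2.3 0.1 1.3
  endloop
 endfacet
 facet normal -0.374 0.008 0.927
  outer loop
   vertex 3.5 2.8 4.4
   vertex 0.3 3.8 3.1
   vertex 4.2 0.8 4.7
  endloop
 endfacet
 facet normal 0.945 0.320 -0.072
  outer loop
   vertex 3.5 2.8 4.4
   vertex 4.2 0.8 4.7
   vertex 3.4 2.4 1.3
  endloop
 endfacet
 facet normal 0.344 0.930 -0.131
  outer loop
   vertex 3.5 2.8 4.4
   vertex 3.4 2.4 1.3
   vertex 0.3 3.8 3.1
  endloop
 endfacet
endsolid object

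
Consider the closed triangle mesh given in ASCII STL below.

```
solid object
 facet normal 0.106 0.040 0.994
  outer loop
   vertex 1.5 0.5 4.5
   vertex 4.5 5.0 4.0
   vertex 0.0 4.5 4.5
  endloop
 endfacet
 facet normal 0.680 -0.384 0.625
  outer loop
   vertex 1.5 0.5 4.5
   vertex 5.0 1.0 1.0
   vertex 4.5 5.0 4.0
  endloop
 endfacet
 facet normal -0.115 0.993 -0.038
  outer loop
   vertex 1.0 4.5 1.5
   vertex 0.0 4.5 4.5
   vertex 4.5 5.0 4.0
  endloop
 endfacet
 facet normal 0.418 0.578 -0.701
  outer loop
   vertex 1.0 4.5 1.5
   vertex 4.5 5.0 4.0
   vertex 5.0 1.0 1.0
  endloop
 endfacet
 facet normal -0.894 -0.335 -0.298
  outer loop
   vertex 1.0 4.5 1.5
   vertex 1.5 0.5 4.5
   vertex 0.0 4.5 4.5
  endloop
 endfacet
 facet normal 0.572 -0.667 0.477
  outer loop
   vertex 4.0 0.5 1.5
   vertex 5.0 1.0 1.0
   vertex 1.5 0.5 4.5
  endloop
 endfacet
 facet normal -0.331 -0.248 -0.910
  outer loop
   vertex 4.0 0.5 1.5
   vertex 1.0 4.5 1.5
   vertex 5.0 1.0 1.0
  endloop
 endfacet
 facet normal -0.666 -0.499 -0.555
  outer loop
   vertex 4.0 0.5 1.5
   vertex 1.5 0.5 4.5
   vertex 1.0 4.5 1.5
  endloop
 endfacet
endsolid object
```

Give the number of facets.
8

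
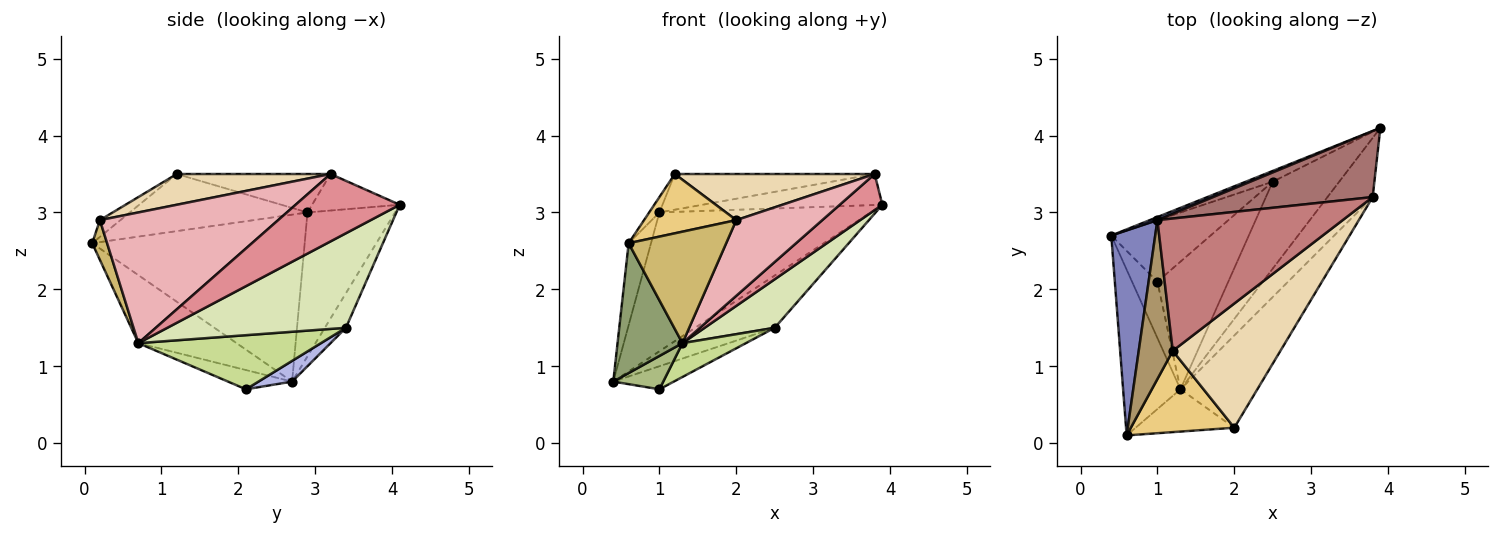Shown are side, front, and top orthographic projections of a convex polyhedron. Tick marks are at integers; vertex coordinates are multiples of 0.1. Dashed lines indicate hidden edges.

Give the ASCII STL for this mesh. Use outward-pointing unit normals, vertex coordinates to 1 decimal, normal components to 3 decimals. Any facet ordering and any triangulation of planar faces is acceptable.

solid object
 facet normal -0.383 0.924 0.020
  outer loop
   vertex 1.0 2.9 3.0
   vertex 3.9 4.1 3.1
   vertex 0.4 2.7 0.8
  endloop
 endfacet
 facet normal -0.962 0.101 0.253
  outer loop
   vertex 1.0 2.9 3.0
   vertex 0.4 2.7 0.8
   vertex 0.6 0.1 2.6
  endloop
 endfacet
 facet normal -0.251 0.948 -0.195
  outer loop
   vertex 2.5 3.4 1.5
   vertex 0.4 2.7 0.8
   vertex 3.9 4.1 3.1
  endloop
 endfacet
 facet normal 0.191 0.345 -0.919
  outer loop
   vertex 2.5 3.4 1.5
   vertex 1.0 2.1 0.7
   vertex 0.4 2.7 0.8
  endloop
 endfacet
 facet normal -0.682 -0.451 -0.575
  outer loop
   vertex 1.3 0.7 1.3
   vertex 0.6 0.1 2.6
   vertex 0.4 2.7 0.8
  endloop
 endfacet
 facet normal -0.546 -0.426 -0.721
  outer loop
   vertex 1.3 0.7 1.3
   vertex 0.4 2.7 0.8
   vertex 1.0 2.1 0.7
  endloop
 endfacet
 facet normal 0.594 -0.206 -0.778
  outer loop
   vertex 1.3 0.7 1.3
   vertex 1.0 2.1 0.7
   vertex 2.5 3.4 1.5
  endloop
 endfacet
 facet normal 0.779 -0.306 -0.548
  outer loop
   vertex 1.3 0.7 1.3
   vertex 2.5 3.4 1.5
   vertex 3.9 4.1 3.1
  endloop
 endfacet
 facet normal -0.858 0.049 0.511
  outer loop
   vertex 1.2 1.2 3.5
   vertex 1.0 2.9 3.0
   vertex 0.6 0.1 2.6
  endloop
 endfacet
 facet normal 0.141 -0.926 -0.351
  outer loop
   vertex 2.0 0.2 2.9
   vertex 0.6 0.1 2.6
   vertex 1.3 0.7 1.3
  endloop
 endfacet
 facet normal -0.130 -0.584 0.801
  outer loop
   vertex 2.0 0.2 2.9
   vertex 1.2 1.2 3.5
   vertex 0.6 0.1 2.6
  endloop
 endfacet
 facet normal 0.259 -0.336 0.906
  outer loop
   vertex 3.8 3.2 3.5
   vertex 1.2 1.2 3.5
   vertex 2.0 0.2 2.9
  endloop
 endfacet
 facet normal -0.203 0.416 0.886
  outer loop
   vertex 3.8 3.2 3.5
   vertex 3.9 4.1 3.1
   vertex 1.0 2.9 3.0
  endloop
 endfacet
 facet normal -0.196 0.255 0.947
  outer loop
   vertex 3.8 3.2 3.5
   vertex 1.0 2.9 3.0
   vertex 1.2 1.2 3.5
  endloop
 endfacet
 facet normal 0.786 -0.322 -0.528
  outer loop
   vertex 3.8 3.2 3.5
   vertex 1.3 0.7 1.3
   vertex 3.9 4.1 3.1
  endloop
 endfacet
 facet normal 0.796 -0.384 -0.468
  outer loop
   vertex 3.8 3.2 3.5
   vertex 2.0 0.2 2.9
   vertex 1.3 0.7 1.3
  endloop
 endfacet
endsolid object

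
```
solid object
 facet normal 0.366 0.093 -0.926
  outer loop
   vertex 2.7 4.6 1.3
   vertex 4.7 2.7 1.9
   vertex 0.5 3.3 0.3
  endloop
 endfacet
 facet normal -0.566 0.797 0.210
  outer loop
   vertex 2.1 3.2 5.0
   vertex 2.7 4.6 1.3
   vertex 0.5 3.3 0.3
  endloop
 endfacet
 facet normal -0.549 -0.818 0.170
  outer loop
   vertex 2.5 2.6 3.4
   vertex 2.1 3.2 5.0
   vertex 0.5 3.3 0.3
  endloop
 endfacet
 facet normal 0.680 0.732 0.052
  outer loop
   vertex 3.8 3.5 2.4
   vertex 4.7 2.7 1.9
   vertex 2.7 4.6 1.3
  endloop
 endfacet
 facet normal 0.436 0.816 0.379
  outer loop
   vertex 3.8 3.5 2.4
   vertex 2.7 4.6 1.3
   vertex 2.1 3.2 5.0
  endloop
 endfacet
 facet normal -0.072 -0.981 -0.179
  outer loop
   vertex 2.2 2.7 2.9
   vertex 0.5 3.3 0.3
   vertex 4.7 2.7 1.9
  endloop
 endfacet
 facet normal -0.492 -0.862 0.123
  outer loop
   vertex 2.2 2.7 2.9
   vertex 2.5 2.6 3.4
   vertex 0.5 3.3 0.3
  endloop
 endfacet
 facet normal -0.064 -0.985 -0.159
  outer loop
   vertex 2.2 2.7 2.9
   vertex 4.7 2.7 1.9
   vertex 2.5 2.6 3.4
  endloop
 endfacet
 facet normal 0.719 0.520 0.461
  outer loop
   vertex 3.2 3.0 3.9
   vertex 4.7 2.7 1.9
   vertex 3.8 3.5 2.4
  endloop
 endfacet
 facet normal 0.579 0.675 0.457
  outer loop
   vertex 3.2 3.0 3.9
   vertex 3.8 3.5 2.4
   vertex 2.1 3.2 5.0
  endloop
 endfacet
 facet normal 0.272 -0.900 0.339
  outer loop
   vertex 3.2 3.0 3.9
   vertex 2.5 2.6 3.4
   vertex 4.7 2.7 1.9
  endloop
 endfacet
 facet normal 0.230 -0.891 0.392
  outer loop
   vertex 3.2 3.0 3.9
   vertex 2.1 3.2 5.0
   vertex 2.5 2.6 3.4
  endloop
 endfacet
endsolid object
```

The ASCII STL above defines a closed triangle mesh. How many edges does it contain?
18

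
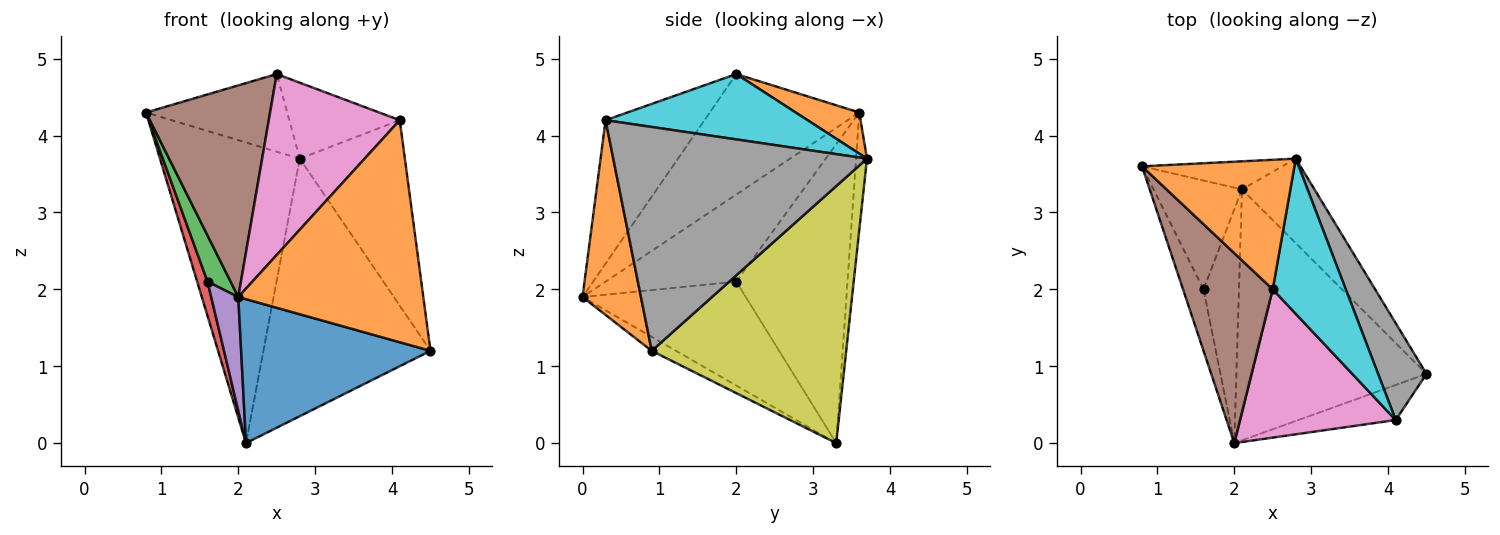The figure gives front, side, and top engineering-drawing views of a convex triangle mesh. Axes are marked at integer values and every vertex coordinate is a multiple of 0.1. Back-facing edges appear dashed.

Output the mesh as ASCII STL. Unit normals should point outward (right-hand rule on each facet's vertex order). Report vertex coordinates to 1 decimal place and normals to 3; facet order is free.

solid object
 facet normal -0.064 -0.497 -0.866
  outer loop
   vertex 2.1 3.3 0.0
   vertex 4.5 0.9 1.2
   vertex 2.0 0.0 1.9
  endloop
 endfacet
 facet normal 0.298 -0.943 -0.149
  outer loop
   vertex 4.1 0.3 4.2
   vertex 2.0 0.0 1.9
   vertex 4.5 0.9 1.2
  endloop
 endfacet
 facet normal -0.959 -0.169 -0.226
  outer loop
   vertex 1.6 2.0 2.1
   vertex 2.0 0.0 1.9
   vertex 0.8 3.6 4.3
  endloop
 endfacet
 facet normal -0.955 -0.089 -0.283
  outer loop
   vertex 1.6 2.0 2.1
   vertex 0.8 3.6 4.3
   vertex 2.1 3.3 0.0
  endloop
 endfacet
 facet normal -0.935 -0.155 -0.319
  outer loop
   vertex 1.6 2.0 2.1
   vertex 2.1 3.3 0.0
   vertex 2.0 0.0 1.9
  endloop
 endfacet
 facet normal -0.668 -0.554 0.497
  outer loop
   vertex 2.5 2.0 4.8
   vertex 0.8 3.6 4.3
   vertex 2.0 0.0 1.9
  endloop
 endfacet
 facet normal -0.504 -0.668 0.548
  outer loop
   vertex 2.5 2.0 4.8
   vertex 2.0 0.0 1.9
   vertex 4.1 0.3 4.2
  endloop
 endfacet
 facet normal 0.906 0.375 0.196
  outer loop
   vertex 2.8 3.7 3.7
   vertex 4.1 0.3 4.2
   vertex 4.5 0.9 1.2
  endloop
 endfacet
 facet normal 0.742 0.637 -0.209
  outer loop
   vertex 2.8 3.7 3.7
   vertex 4.5 0.9 1.2
   vertex 2.1 3.3 0.0
  endloop
 endfacet
 facet normal 0.626 0.342 0.700
  outer loop
   vertex 2.8 3.7 3.7
   vertex 2.5 2.0 4.8
   vertex 4.1 0.3 4.2
  endloop
 endfacet
 facet normal -0.077 0.993 -0.093
  outer loop
   vertex 2.8 3.7 3.7
   vertex 2.1 3.3 0.0
   vertex 0.8 3.6 4.3
  endloop
 endfacet
 facet normal 0.226 0.501 0.836
  outer loop
   vertex 2.8 3.7 3.7
   vertex 0.8 3.6 4.3
   vertex 2.5 2.0 4.8
  endloop
 endfacet
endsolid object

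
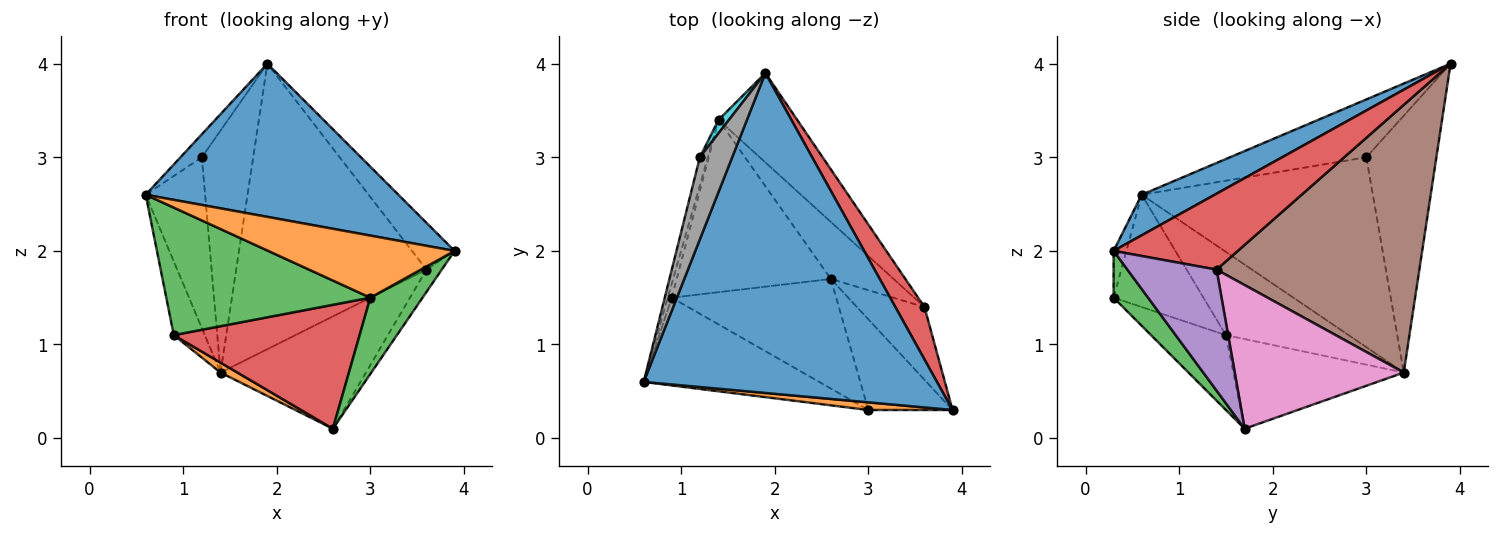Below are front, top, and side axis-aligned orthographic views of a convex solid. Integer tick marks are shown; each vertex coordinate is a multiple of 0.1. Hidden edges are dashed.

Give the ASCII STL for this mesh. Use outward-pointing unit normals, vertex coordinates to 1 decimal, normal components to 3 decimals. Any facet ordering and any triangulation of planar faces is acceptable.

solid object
 facet normal 0.124 -0.428 0.895
  outer loop
   vertex 1.9 3.9 4.0
   vertex 0.6 0.6 2.6
   vertex 3.9 0.3 2.0
  endloop
 endfacet
 facet normal -0.068 -0.990 0.122
  outer loop
   vertex 3.0 0.3 1.5
   vertex 3.9 0.3 2.0
   vertex 0.6 0.6 2.6
  endloop
 endfacet
 facet normal 0.391 -0.592 -0.704
  outer loop
   vertex 3.0 0.3 1.5
   vertex 2.6 1.7 0.1
   vertex 3.9 0.3 2.0
  endloop
 endfacet
 facet normal 0.889 0.305 0.341
  outer loop
   vertex 3.6 1.4 1.8
   vertex 1.9 3.9 4.0
   vertex 3.9 0.3 2.0
  endloop
 endfacet
 facet normal 0.864 0.148 -0.482
  outer loop
   vertex 3.6 1.4 1.8
   vertex 3.9 0.3 2.0
   vertex 2.6 1.7 0.1
  endloop
 endfacet
 facet normal 0.713 0.669 -0.209
  outer loop
   vertex 3.6 1.4 1.8
   vertex 1.4 3.4 0.7
   vertex 1.9 3.9 4.0
  endloop
 endfacet
 facet normal 0.720 0.619 -0.314
  outer loop
   vertex 3.6 1.4 1.8
   vertex 2.6 1.7 0.1
   vertex 1.4 3.4 0.7
  endloop
 endfacet
 facet normal -0.865 0.136 0.483
  outer loop
   vertex 1.2 3.0 3.0
   vertex 0.6 0.6 2.6
   vertex 1.9 3.9 4.0
  endloop
 endfacet
 facet normal -0.968 0.249 -0.041
  outer loop
   vertex 1.2 3.0 3.0
   vertex 1.4 3.4 0.7
   vertex 0.6 0.6 2.6
  endloop
 endfacet
 facet normal -0.806 0.591 0.033
  outer loop
   vertex 1.2 3.0 3.0
   vertex 1.9 3.9 4.0
   vertex 1.4 3.4 0.7
  endloop
 endfacet
 facet normal -0.968 0.245 -0.047
  outer loop
   vertex 0.9 1.5 1.1
   vertex 0.6 0.6 2.6
   vertex 1.4 3.4 0.7
  endloop
 endfacet
 facet normal -0.502 -0.050 -0.863
  outer loop
   vertex 0.9 1.5 1.1
   vertex 1.4 3.4 0.7
   vertex 2.6 1.7 0.1
  endloop
 endfacet
 facet normal -0.341 -0.774 -0.533
  outer loop
   vertex 0.9 1.5 1.1
   vertex 3.0 0.3 1.5
   vertex 0.6 0.6 2.6
  endloop
 endfacet
 facet normal -0.289 -0.717 -0.634
  outer loop
   vertex 0.9 1.5 1.1
   vertex 2.6 1.7 0.1
   vertex 3.0 0.3 1.5
  endloop
 endfacet
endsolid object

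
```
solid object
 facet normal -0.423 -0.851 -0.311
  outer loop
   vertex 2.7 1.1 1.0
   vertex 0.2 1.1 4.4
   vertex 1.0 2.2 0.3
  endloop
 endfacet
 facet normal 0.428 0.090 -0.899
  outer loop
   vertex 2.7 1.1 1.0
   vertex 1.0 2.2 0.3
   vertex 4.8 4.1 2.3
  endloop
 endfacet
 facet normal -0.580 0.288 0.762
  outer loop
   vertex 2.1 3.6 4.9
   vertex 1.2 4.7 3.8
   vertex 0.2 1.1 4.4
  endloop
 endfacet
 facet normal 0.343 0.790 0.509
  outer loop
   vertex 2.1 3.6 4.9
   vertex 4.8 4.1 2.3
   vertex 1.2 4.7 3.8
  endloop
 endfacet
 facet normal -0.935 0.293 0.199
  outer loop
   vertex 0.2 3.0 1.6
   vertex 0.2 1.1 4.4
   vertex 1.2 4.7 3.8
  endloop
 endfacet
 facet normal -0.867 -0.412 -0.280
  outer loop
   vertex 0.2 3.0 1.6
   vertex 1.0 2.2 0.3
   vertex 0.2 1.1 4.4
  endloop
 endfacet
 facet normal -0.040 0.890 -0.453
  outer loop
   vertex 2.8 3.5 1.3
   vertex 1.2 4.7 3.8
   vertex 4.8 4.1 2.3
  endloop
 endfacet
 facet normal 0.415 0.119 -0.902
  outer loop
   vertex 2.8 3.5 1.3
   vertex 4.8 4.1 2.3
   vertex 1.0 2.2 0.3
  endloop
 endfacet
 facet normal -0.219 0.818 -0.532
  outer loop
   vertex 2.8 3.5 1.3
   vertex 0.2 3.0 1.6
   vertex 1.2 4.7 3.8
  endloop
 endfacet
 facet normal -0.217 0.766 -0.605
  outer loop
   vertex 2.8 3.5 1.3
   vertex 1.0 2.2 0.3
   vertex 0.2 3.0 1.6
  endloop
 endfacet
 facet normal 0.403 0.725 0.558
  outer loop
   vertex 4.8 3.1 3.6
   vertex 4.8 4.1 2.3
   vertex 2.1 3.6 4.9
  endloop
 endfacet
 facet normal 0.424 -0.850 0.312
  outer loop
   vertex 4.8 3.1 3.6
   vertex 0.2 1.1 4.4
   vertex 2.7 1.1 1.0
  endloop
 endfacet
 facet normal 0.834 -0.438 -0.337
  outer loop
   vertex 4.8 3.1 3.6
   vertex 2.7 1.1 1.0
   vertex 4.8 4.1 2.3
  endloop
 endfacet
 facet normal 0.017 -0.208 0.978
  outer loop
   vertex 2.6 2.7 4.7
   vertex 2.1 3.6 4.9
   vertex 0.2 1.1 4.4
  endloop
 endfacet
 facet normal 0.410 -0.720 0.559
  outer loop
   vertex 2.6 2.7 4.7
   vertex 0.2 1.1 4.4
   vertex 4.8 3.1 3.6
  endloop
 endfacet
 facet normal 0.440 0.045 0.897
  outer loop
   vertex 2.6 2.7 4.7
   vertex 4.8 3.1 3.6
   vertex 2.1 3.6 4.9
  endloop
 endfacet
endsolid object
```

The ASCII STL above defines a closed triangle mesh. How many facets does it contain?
16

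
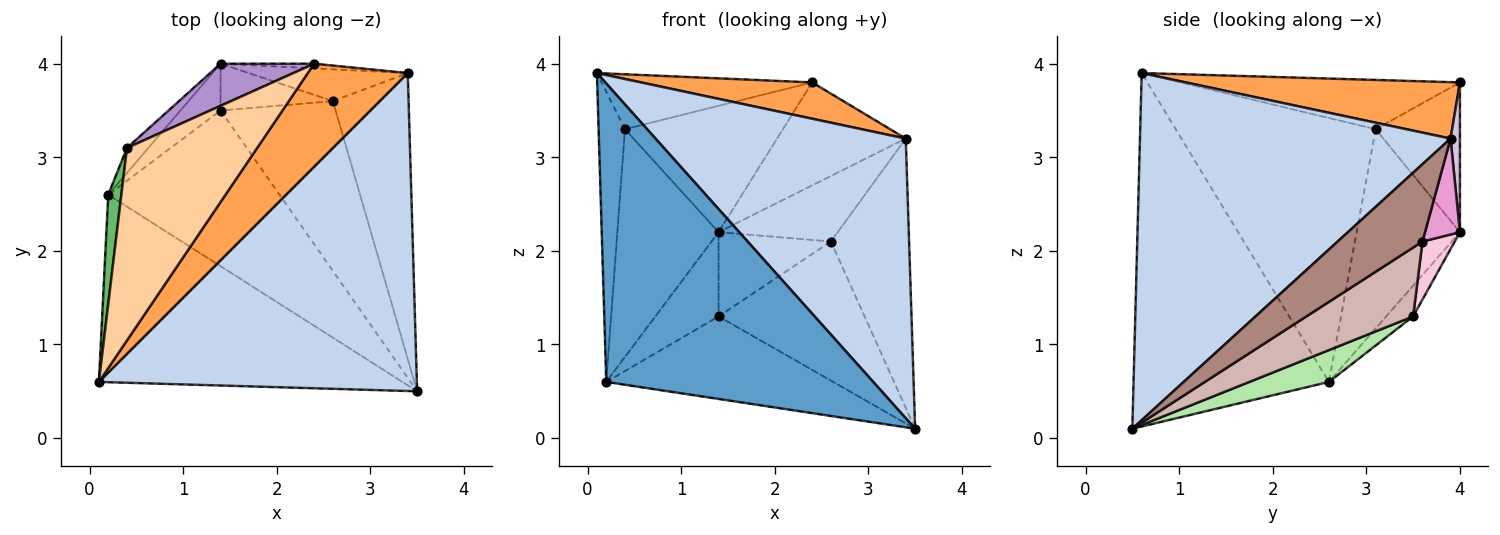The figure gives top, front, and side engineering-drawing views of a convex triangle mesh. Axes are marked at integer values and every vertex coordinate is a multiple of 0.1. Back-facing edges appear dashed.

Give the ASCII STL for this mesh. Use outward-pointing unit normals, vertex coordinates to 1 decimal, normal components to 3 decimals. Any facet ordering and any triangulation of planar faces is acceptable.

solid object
 facet normal -0.527 -0.720 -0.452
  outer loop
   vertex 0.2 2.6 0.6
   vertex 3.5 0.5 0.1
   vertex 0.1 0.6 3.9
  endloop
 endfacet
 facet normal 0.634 -0.511 0.581
  outer loop
   vertex 3.4 3.9 3.2
   vertex 0.1 0.6 3.9
   vertex 3.5 0.5 0.1
  endloop
 endfacet
 facet normal 0.470 -0.294 0.832
  outer loop
   vertex 3.4 3.9 3.2
   vertex 2.4 4.0 3.8
   vertex 0.1 0.6 3.9
  endloop
 endfacet
 facet normal -0.342 0.258 0.904
  outer loop
   vertex 0.4 3.1 3.3
   vertex 0.1 0.6 3.9
   vertex 2.4 4.0 3.8
  endloop
 endfacet
 facet normal -0.990 0.131 0.049
  outer loop
   vertex 0.4 3.1 3.3
   vertex 0.2 2.6 0.6
   vertex 0.1 0.6 3.9
  endloop
 endfacet
 facet normal 0.162 0.462 -0.872
  outer loop
   vertex 1.4 3.5 1.3
   vertex 3.5 0.5 0.1
   vertex 0.2 2.6 0.6
  endloop
 endfacet
 facet normal -0.712 0.698 -0.076
  outer loop
   vertex 1.4 4.0 2.2
   vertex 0.2 2.6 0.6
   vertex 0.4 3.1 3.3
  endloop
 endfacet
 facet normal -0.349 0.819 -0.455
  outer loop
   vertex 1.4 4.0 2.2
   vertex 1.4 3.5 1.3
   vertex 0.2 2.6 0.6
  endloop
 endfacet
 facet normal -0.451 0.846 0.282
  outer loop
   vertex 1.4 4.0 2.2
   vertex 0.4 3.1 3.3
   vertex 2.4 4.0 3.8
  endloop
 endfacet
 facet normal 0.072 0.996 -0.045
  outer loop
   vertex 1.4 4.0 2.2
   vertex 2.4 4.0 3.8
   vertex 3.4 3.9 3.2
  endloop
 endfacet
 facet normal 0.597 0.550 -0.584
  outer loop
   vertex 2.6 3.6 2.1
   vertex 3.4 3.9 3.2
   vertex 3.5 0.5 0.1
  endloop
 endfacet
 facet normal 0.420 0.575 -0.702
  outer loop
   vertex 2.6 3.6 2.1
   vertex 3.5 0.5 0.1
   vertex 1.4 3.5 1.3
  endloop
 endfacet
 facet normal 0.255 0.870 -0.422
  outer loop
   vertex 2.6 3.6 2.1
   vertex 1.4 4.0 2.2
   vertex 3.4 3.9 3.2
  endloop
 endfacet
 facet normal 0.243 0.848 -0.471
  outer loop
   vertex 2.6 3.6 2.1
   vertex 1.4 3.5 1.3
   vertex 1.4 4.0 2.2
  endloop
 endfacet
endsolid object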